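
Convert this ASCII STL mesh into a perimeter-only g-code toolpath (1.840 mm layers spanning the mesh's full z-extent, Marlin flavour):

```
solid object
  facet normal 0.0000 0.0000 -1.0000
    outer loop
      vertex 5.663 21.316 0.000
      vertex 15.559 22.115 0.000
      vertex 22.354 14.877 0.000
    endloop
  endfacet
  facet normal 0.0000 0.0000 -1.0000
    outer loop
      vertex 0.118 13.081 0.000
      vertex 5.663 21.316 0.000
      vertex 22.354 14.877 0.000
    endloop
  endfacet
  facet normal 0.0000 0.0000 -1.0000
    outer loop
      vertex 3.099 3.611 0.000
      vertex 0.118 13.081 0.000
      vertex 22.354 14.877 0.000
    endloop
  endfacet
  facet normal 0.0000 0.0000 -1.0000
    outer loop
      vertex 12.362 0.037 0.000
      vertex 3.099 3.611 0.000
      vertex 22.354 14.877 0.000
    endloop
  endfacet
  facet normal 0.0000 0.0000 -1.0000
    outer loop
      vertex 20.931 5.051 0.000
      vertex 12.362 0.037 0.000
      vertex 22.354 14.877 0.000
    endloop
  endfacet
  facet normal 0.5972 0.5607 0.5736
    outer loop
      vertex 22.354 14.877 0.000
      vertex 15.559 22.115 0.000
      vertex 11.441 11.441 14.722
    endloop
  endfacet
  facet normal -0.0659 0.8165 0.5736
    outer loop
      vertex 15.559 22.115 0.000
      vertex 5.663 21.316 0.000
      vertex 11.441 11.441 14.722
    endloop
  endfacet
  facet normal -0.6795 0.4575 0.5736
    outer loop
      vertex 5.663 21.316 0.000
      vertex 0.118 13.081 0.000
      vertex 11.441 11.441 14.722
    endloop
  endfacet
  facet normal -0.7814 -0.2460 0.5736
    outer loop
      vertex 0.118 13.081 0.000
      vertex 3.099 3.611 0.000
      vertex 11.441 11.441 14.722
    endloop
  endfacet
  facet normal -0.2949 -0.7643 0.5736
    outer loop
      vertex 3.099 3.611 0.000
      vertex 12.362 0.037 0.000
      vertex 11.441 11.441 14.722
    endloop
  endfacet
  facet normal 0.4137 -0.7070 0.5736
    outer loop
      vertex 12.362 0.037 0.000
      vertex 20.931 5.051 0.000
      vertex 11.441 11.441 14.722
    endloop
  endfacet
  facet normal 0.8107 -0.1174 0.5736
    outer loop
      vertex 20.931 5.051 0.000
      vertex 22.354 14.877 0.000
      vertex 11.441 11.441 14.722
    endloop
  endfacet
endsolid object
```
; perimeter-only toolpath
G21 ; units = mm
G90 ; absolute positioning
G28 ; home
; layer 1
G0 Z1.840
G0 X20.990 Y14.448
G1 X15.044 Y20.781
G1 X6.385 Y20.082
G1 X1.533 Y12.876
G1 X4.142 Y4.590
G1 X12.247 Y1.463
G1 X19.745 Y5.850
G1 X20.990 Y14.448
; layer 2
G0 Z3.680
G0 X19.626 Y14.018
G1 X14.530 Y19.447
G1 X7.107 Y18.847
G1 X2.949 Y12.671
G1 X5.184 Y5.569
G1 X12.132 Y2.888
G1 X18.559 Y6.649
G1 X19.626 Y14.018
; layer 3
G0 Z5.521
G0 X18.262 Y13.588
G1 X14.015 Y18.112
G1 X7.830 Y17.613
G1 X4.364 Y12.466
G1 X6.227 Y6.547
G1 X12.017 Y4.314
G1 X17.372 Y7.447
G1 X18.262 Y13.588
; layer 4
G0 Z7.361
G0 X16.898 Y13.159
G1 X13.500 Y16.778
G1 X8.552 Y16.378
G1 X5.780 Y12.261
G1 X7.270 Y7.526
G1 X11.902 Y5.739
G1 X16.186 Y8.246
G1 X16.898 Y13.159
; layer 5
G0 Z9.201
G0 X15.533 Y12.730
G1 X12.985 Y15.444
G1 X9.274 Y15.144
G1 X7.195 Y12.056
G1 X8.313 Y8.505
G1 X11.786 Y7.165
G1 X15.000 Y9.045
G1 X15.533 Y12.730
; layer 6
G0 Z11.041
G0 X14.169 Y12.300
G1 X12.470 Y14.110
G1 X9.997 Y13.910
G1 X8.610 Y11.851
G1 X9.355 Y9.483
G1 X11.671 Y8.590
G1 X13.814 Y9.844
G1 X14.169 Y12.300
; layer 7
G0 Z12.882
G0 X12.805 Y11.870
G1 X11.956 Y12.775
G1 X10.719 Y12.675
G1 X10.026 Y11.646
G1 X10.398 Y10.462
G1 X11.556 Y10.016
G1 X12.627 Y10.642
G1 X12.805 Y11.870
M2 ; end

The solid is a regular 7-sided pyramid, base circumscribed radius ≈ 11.4 mm, apex at z ≈ 14.7 mm. Slicing at Δz = 1.840 mm — 8 equal slices spanning the solid's height, so layer i sits at z = i·h/8 — gives 7 non-empty perimeters. Each is a 7-segment closed polygon; G0 lifts to the layer z and rapids to the start vertex, then G1 traces the edges. The cross-section shrinks linearly with z (the slice at the apex is degenerate and omitted).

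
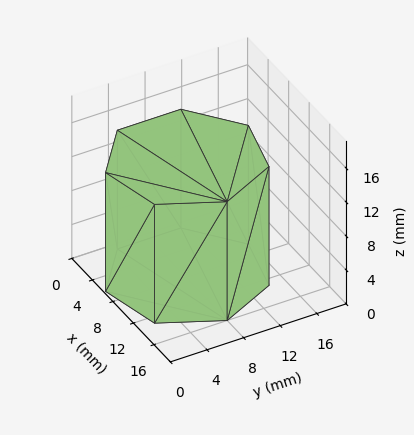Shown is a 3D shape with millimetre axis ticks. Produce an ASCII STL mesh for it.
Reading the render: the shape is a regular 7-sided prism (a cylinder approximated with 7 flat sides), circumscribed radius ≈ 8 mm, height ≈ 14 mm (dimensions read to the nearest mm from the axis ticks). For the STL, each face is triangulated and given an outward normal.

solid part
  facet normal 0.0000 0.0000 -1.0000
    outer loop
      vertex 6.22 15.80 0.00
      vertex 12.99 14.25 0.00
      vertex 16.00 8.00 0.00
    endloop
  endfacet
  facet normal 0.0000 0.0000 -1.0000
    outer loop
      vertex 0.79 11.47 0.00
      vertex 6.22 15.80 0.00
      vertex 16.00 8.00 0.00
    endloop
  endfacet
  facet normal 0.0000 0.0000 -1.0000
    outer loop
      vertex 0.79 4.53 0.00
      vertex 0.79 11.47 0.00
      vertex 16.00 8.00 0.00
    endloop
  endfacet
  facet normal 0.0000 0.0000 -1.0000
    outer loop
      vertex 6.22 0.20 0.00
      vertex 0.79 4.53 0.00
      vertex 16.00 8.00 0.00
    endloop
  endfacet
  facet normal 0.0000 0.0000 -1.0000
    outer loop
      vertex 12.99 1.75 0.00
      vertex 6.22 0.20 0.00
      vertex 16.00 8.00 0.00
    endloop
  endfacet
  facet normal 0.0000 0.0000 1.0000
    outer loop
      vertex 16.00 8.00 14.00
      vertex 12.99 14.25 14.00
      vertex 6.22 15.80 14.00
    endloop
  endfacet
  facet normal 0.0000 0.0000 1.0000
    outer loop
      vertex 16.00 8.00 14.00
      vertex 6.22 15.80 14.00
      vertex 0.79 11.47 14.00
    endloop
  endfacet
  facet normal 0.0000 0.0000 1.0000
    outer loop
      vertex 16.00 8.00 14.00
      vertex 0.79 11.47 14.00
      vertex 0.79 4.53 14.00
    endloop
  endfacet
  facet normal 0.0000 0.0000 1.0000
    outer loop
      vertex 16.00 8.00 14.00
      vertex 0.79 4.53 14.00
      vertex 6.22 0.20 14.00
    endloop
  endfacet
  facet normal 0.0000 0.0000 1.0000
    outer loop
      vertex 16.00 8.00 14.00
      vertex 6.22 0.20 14.00
      vertex 12.99 1.75 14.00
    endloop
  endfacet
  facet normal 0.9010 0.4339 0.0000
    outer loop
      vertex 16.00 8.00 0.00
      vertex 12.99 14.25 0.00
      vertex 12.99 14.25 14.00
    endloop
  endfacet
  facet normal 0.9010 0.4339 0.0000
    outer loop
      vertex 16.00 8.00 0.00
      vertex 12.99 14.25 14.00
      vertex 16.00 8.00 14.00
    endloop
  endfacet
  facet normal 0.2232 0.9748 0.0000
    outer loop
      vertex 12.99 14.25 0.00
      vertex 6.22 15.80 0.00
      vertex 6.22 15.80 14.00
    endloop
  endfacet
  facet normal 0.2232 0.9748 0.0000
    outer loop
      vertex 12.99 14.25 0.00
      vertex 6.22 15.80 14.00
      vertex 12.99 14.25 14.00
    endloop
  endfacet
  facet normal -0.6235 0.7819 0.0000
    outer loop
      vertex 6.22 15.80 0.00
      vertex 0.79 11.47 0.00
      vertex 0.79 11.47 14.00
    endloop
  endfacet
  facet normal -0.6235 0.7819 0.0000
    outer loop
      vertex 6.22 15.80 0.00
      vertex 0.79 11.47 14.00
      vertex 6.22 15.80 14.00
    endloop
  endfacet
  facet normal -1.0000 0.0000 0.0000
    outer loop
      vertex 0.79 11.47 0.00
      vertex 0.79 4.53 0.00
      vertex 0.79 4.53 14.00
    endloop
  endfacet
  facet normal -1.0000 0.0000 0.0000
    outer loop
      vertex 0.79 11.47 0.00
      vertex 0.79 4.53 14.00
      vertex 0.79 11.47 14.00
    endloop
  endfacet
  facet normal -0.6235 -0.7819 0.0000
    outer loop
      vertex 0.79 4.53 0.00
      vertex 6.22 0.20 0.00
      vertex 6.22 0.20 14.00
    endloop
  endfacet
  facet normal -0.6235 -0.7819 0.0000
    outer loop
      vertex 0.79 4.53 0.00
      vertex 6.22 0.20 14.00
      vertex 0.79 4.53 14.00
    endloop
  endfacet
  facet normal 0.2232 -0.9748 0.0000
    outer loop
      vertex 6.22 0.20 0.00
      vertex 12.99 1.75 0.00
      vertex 12.99 1.75 14.00
    endloop
  endfacet
  facet normal 0.2232 -0.9748 0.0000
    outer loop
      vertex 6.22 0.20 0.00
      vertex 12.99 1.75 14.00
      vertex 6.22 0.20 14.00
    endloop
  endfacet
  facet normal 0.9010 -0.4339 0.0000
    outer loop
      vertex 12.99 1.75 0.00
      vertex 16.00 8.00 0.00
      vertex 16.00 8.00 14.00
    endloop
  endfacet
  facet normal 0.9010 -0.4339 0.0000
    outer loop
      vertex 12.99 1.75 0.00
      vertex 16.00 8.00 14.00
      vertex 12.99 1.75 14.00
    endloop
  endfacet
endsolid part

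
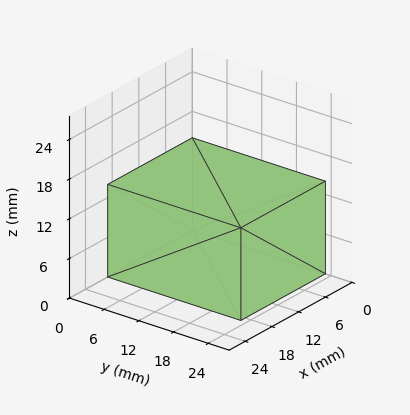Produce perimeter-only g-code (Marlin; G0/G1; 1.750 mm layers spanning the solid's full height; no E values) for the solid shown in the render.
Reading the render: the shape is a rectangular box, roughly 19 × 23 mm footprint and 14 mm tall (dimensions read to the nearest mm from the axis ticks). For the g-code, the solid's height is divided into equal slices at the stated Δz and each level perimeter traced with G1 moves after a G0 lift.

; perimeter-only toolpath
G21 ; units = mm
G90 ; absolute positioning
G28 ; home
; layer 1
G0 Z1.750
G0 X0.000 Y0.000
G1 X19.000 Y0.000
G1 X19.000 Y23.000
G1 X0.000 Y23.000
G1 X0.000 Y0.000
; layer 2
G0 Z3.500
G0 X0.000 Y0.000
G1 X19.000 Y0.000
G1 X19.000 Y23.000
G1 X0.000 Y23.000
G1 X0.000 Y0.000
; layer 3
G0 Z5.250
G0 X0.000 Y0.000
G1 X19.000 Y0.000
G1 X19.000 Y23.000
G1 X0.000 Y23.000
G1 X0.000 Y0.000
; layer 4
G0 Z7.000
G0 X0.000 Y0.000
G1 X19.000 Y0.000
G1 X19.000 Y23.000
G1 X0.000 Y23.000
G1 X0.000 Y0.000
; layer 5
G0 Z8.750
G0 X0.000 Y0.000
G1 X19.000 Y0.000
G1 X19.000 Y23.000
G1 X0.000 Y23.000
G1 X0.000 Y0.000
; layer 6
G0 Z10.500
G0 X0.000 Y0.000
G1 X19.000 Y0.000
G1 X19.000 Y23.000
G1 X0.000 Y23.000
G1 X0.000 Y0.000
; layer 7
G0 Z12.250
G0 X0.000 Y0.000
G1 X19.000 Y0.000
G1 X19.000 Y23.000
G1 X0.000 Y23.000
G1 X0.000 Y0.000
; layer 8
G0 Z14.000
G0 X0.000 Y0.000
G1 X19.000 Y0.000
G1 X19.000 Y23.000
G1 X0.000 Y23.000
G1 X0.000 Y0.000
M2 ; end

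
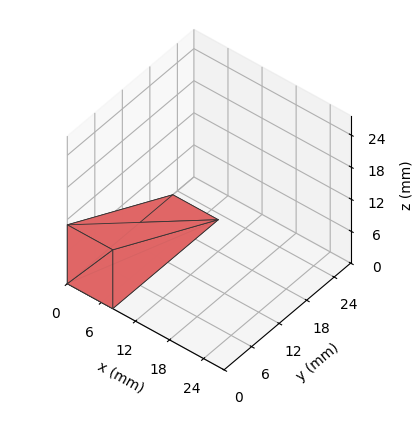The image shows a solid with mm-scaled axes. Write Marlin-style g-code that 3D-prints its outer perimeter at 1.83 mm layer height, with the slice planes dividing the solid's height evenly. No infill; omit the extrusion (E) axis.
Reading the render: the shape is a wedge (ramp): 8 × 23 mm base, rising to 11 mm along the y=0 edge and sloping linearly to z=0 at y=23 (dimensions read to the nearest mm from the axis ticks). For the g-code, the solid's height is divided into equal slices at the stated Δz and each level perimeter traced with G1 moves after a G0 lift.

; perimeter-only toolpath
G21 ; units = mm
G90 ; absolute positioning
G28 ; home
; layer 1
G0 Z1.83
G0 X0.00 Y0.00
G1 X8.00 Y0.00
G1 X8.00 Y19.17
G1 X0.00 Y19.17
G1 X0.00 Y0.00
; layer 2
G0 Z3.67
G0 X0.00 Y0.00
G1 X8.00 Y0.00
G1 X8.00 Y15.33
G1 X0.00 Y15.33
G1 X0.00 Y0.00
; layer 3
G0 Z5.50
G0 X0.00 Y0.00
G1 X8.00 Y0.00
G1 X8.00 Y11.50
G1 X0.00 Y11.50
G1 X0.00 Y0.00
; layer 4
G0 Z7.33
G0 X0.00 Y0.00
G1 X8.00 Y0.00
G1 X8.00 Y7.67
G1 X0.00 Y7.67
G1 X0.00 Y0.00
; layer 5
G0 Z9.17
G0 X0.00 Y0.00
G1 X8.00 Y0.00
G1 X8.00 Y3.83
G1 X0.00 Y3.83
G1 X0.00 Y0.00
M2 ; end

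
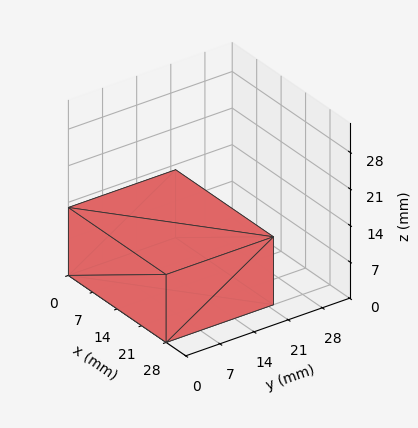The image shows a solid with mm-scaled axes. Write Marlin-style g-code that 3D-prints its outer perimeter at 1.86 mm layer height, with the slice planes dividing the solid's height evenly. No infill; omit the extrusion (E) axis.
Reading the render: the shape is a rectangular box, roughly 28 × 22 mm footprint and 13 mm tall (dimensions read to the nearest mm from the axis ticks). For the g-code, the solid's height is divided into equal slices at the stated Δz and each level perimeter traced with G1 moves after a G0 lift.

; perimeter-only toolpath
G21 ; units = mm
G90 ; absolute positioning
G28 ; home
; layer 1
G0 Z1.86
G0 X0.00 Y0.00
G1 X28.00 Y0.00
G1 X28.00 Y22.00
G1 X0.00 Y22.00
G1 X0.00 Y0.00
; layer 2
G0 Z3.71
G0 X0.00 Y0.00
G1 X28.00 Y0.00
G1 X28.00 Y22.00
G1 X0.00 Y22.00
G1 X0.00 Y0.00
; layer 3
G0 Z5.57
G0 X0.00 Y0.00
G1 X28.00 Y0.00
G1 X28.00 Y22.00
G1 X0.00 Y22.00
G1 X0.00 Y0.00
; layer 4
G0 Z7.43
G0 X0.00 Y0.00
G1 X28.00 Y0.00
G1 X28.00 Y22.00
G1 X0.00 Y22.00
G1 X0.00 Y0.00
; layer 5
G0 Z9.29
G0 X0.00 Y0.00
G1 X28.00 Y0.00
G1 X28.00 Y22.00
G1 X0.00 Y22.00
G1 X0.00 Y0.00
; layer 6
G0 Z11.14
G0 X0.00 Y0.00
G1 X28.00 Y0.00
G1 X28.00 Y22.00
G1 X0.00 Y22.00
G1 X0.00 Y0.00
; layer 7
G0 Z13.00
G0 X0.00 Y0.00
G1 X28.00 Y0.00
G1 X28.00 Y22.00
G1 X0.00 Y22.00
G1 X0.00 Y0.00
M2 ; end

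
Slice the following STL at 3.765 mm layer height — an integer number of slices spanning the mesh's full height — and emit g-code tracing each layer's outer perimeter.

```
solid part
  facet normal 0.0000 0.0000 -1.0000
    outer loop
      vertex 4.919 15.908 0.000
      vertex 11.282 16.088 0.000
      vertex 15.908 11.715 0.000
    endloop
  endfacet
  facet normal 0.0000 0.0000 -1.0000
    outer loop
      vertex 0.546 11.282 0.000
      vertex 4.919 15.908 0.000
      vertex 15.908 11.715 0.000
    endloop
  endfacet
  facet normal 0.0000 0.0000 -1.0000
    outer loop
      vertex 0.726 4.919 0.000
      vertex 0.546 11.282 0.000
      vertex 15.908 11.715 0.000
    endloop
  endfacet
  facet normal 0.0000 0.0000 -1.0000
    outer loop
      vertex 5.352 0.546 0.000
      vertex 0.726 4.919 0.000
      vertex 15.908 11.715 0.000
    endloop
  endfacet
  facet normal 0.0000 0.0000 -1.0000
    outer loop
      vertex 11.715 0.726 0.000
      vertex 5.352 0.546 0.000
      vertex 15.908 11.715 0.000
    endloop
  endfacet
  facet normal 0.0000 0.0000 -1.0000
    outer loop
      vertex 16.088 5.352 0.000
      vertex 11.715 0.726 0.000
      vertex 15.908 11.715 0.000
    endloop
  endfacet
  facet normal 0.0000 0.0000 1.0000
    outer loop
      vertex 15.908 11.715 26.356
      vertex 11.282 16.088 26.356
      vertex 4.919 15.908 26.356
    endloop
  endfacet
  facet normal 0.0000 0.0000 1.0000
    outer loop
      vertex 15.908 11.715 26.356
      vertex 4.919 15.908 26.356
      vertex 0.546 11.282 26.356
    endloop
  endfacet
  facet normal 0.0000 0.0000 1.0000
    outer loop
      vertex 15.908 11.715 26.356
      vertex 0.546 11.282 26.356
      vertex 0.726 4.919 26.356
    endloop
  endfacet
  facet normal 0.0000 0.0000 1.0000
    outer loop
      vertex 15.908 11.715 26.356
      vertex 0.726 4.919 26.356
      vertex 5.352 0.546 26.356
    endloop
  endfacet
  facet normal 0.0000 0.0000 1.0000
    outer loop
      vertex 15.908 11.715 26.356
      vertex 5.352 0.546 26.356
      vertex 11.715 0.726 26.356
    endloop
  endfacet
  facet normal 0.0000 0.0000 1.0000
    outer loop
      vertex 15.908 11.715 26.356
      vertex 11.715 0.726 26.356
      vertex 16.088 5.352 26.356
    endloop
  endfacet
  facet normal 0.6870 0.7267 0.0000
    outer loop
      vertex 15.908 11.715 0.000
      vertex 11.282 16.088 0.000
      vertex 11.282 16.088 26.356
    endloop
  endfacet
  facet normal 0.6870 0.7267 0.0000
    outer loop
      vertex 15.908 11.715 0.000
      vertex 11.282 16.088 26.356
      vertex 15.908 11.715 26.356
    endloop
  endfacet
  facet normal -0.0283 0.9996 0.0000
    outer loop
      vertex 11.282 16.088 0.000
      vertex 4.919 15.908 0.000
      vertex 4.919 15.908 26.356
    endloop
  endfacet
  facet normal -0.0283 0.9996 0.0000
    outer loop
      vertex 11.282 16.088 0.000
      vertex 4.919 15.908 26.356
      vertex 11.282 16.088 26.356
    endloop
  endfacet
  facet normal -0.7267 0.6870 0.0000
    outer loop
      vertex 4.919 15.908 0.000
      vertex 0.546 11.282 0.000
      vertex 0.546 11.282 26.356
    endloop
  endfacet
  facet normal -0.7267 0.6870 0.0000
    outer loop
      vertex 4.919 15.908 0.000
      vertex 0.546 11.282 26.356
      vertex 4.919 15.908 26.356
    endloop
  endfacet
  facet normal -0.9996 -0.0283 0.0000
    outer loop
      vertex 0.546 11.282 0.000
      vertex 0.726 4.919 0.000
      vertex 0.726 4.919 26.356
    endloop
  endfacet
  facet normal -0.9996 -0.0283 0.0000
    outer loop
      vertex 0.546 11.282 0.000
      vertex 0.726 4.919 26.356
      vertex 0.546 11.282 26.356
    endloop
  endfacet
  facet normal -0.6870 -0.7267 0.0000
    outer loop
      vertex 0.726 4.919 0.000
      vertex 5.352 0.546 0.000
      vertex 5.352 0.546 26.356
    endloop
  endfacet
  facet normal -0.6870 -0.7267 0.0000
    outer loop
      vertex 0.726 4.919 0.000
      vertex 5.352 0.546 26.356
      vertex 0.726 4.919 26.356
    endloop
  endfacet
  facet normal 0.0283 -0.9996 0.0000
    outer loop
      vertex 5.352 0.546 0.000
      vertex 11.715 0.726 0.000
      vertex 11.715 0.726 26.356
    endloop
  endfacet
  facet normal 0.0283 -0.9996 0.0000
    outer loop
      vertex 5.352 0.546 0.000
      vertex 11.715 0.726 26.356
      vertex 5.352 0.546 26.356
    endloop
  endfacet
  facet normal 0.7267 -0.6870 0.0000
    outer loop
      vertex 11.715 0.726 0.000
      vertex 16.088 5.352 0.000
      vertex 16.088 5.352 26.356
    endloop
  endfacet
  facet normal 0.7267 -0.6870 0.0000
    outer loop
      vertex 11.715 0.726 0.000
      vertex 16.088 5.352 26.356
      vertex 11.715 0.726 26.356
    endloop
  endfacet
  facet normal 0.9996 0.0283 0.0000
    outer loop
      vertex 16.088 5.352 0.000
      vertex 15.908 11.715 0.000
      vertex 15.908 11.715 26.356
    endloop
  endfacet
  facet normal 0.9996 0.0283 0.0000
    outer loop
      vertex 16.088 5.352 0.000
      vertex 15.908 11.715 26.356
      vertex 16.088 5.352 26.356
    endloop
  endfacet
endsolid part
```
; perimeter-only toolpath
G21 ; units = mm
G90 ; absolute positioning
G28 ; home
; layer 1
G0 Z3.765
G0 X15.908 Y11.715
G1 X11.282 Y16.088
G1 X4.919 Y15.908
G1 X0.546 Y11.282
G1 X0.726 Y4.919
G1 X5.352 Y0.546
G1 X11.715 Y0.726
G1 X16.088 Y5.352
G1 X15.908 Y11.715
; layer 2
G0 Z7.530
G0 X15.908 Y11.715
G1 X11.282 Y16.088
G1 X4.919 Y15.908
G1 X0.546 Y11.282
G1 X0.726 Y4.919
G1 X5.352 Y0.546
G1 X11.715 Y0.726
G1 X16.088 Y5.352
G1 X15.908 Y11.715
; layer 3
G0 Z11.295
G0 X15.908 Y11.715
G1 X11.282 Y16.088
G1 X4.919 Y15.908
G1 X0.546 Y11.282
G1 X0.726 Y4.919
G1 X5.352 Y0.546
G1 X11.715 Y0.726
G1 X16.088 Y5.352
G1 X15.908 Y11.715
; layer 4
G0 Z15.061
G0 X15.908 Y11.715
G1 X11.282 Y16.088
G1 X4.919 Y15.908
G1 X0.546 Y11.282
G1 X0.726 Y4.919
G1 X5.352 Y0.546
G1 X11.715 Y0.726
G1 X16.088 Y5.352
G1 X15.908 Y11.715
; layer 5
G0 Z18.826
G0 X15.908 Y11.715
G1 X11.282 Y16.088
G1 X4.919 Y15.908
G1 X0.546 Y11.282
G1 X0.726 Y4.919
G1 X5.352 Y0.546
G1 X11.715 Y0.726
G1 X16.088 Y5.352
G1 X15.908 Y11.715
; layer 6
G0 Z22.591
G0 X15.908 Y11.715
G1 X11.282 Y16.088
G1 X4.919 Y15.908
G1 X0.546 Y11.282
G1 X0.726 Y4.919
G1 X5.352 Y0.546
G1 X11.715 Y0.726
G1 X16.088 Y5.352
G1 X15.908 Y11.715
; layer 7
G0 Z26.356
G0 X15.908 Y11.715
G1 X11.282 Y16.088
G1 X4.919 Y15.908
G1 X0.546 Y11.282
G1 X0.726 Y4.919
G1 X5.352 Y0.546
G1 X11.715 Y0.726
G1 X16.088 Y5.352
G1 X15.908 Y11.715
M2 ; end

The solid is a regular 8-sided prism (a cylinder approximated with 8 flat sides), circumscribed radius ≈ 8.32 mm, height ≈ 26.4 mm. Slicing at Δz = 3.765 mm — 7 equal slices spanning the solid's height, so layer i sits at z = i·h/7 — gives 7 non-empty perimeters. Each is a 8-segment closed polygon; G0 lifts to the layer z and rapids to the start vertex, then G1 traces the edges.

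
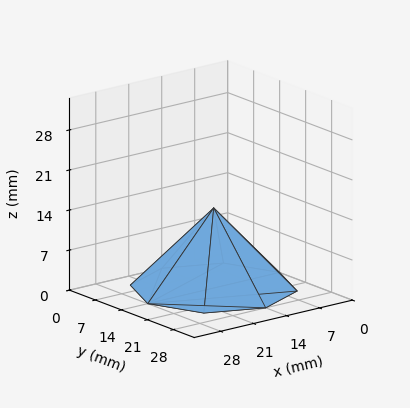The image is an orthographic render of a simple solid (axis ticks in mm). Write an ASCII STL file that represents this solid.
Reading the render: the shape is a regular 8-sided pyramid, base circumscribed radius ≈ 14 mm, apex at z ≈ 14 mm (dimensions read to the nearest mm from the axis ticks). For the STL, each face is triangulated and given an outward normal.

solid part
  facet normal 0.0000 0.0000 -1.0000
    outer loop
      vertex 14.00 28.00 0.00
      vertex 23.90 23.90 0.00
      vertex 28.00 14.00 0.00
    endloop
  endfacet
  facet normal 0.0000 0.0000 -1.0000
    outer loop
      vertex 4.10 23.90 0.00
      vertex 14.00 28.00 0.00
      vertex 28.00 14.00 0.00
    endloop
  endfacet
  facet normal 0.0000 0.0000 -1.0000
    outer loop
      vertex 0.00 14.00 0.00
      vertex 4.10 23.90 0.00
      vertex 28.00 14.00 0.00
    endloop
  endfacet
  facet normal 0.0000 0.0000 -1.0000
    outer loop
      vertex 4.10 4.10 0.00
      vertex 0.00 14.00 0.00
      vertex 28.00 14.00 0.00
    endloop
  endfacet
  facet normal 0.0000 0.0000 -1.0000
    outer loop
      vertex 14.00 0.00 0.00
      vertex 4.10 4.10 0.00
      vertex 28.00 14.00 0.00
    endloop
  endfacet
  facet normal 0.0000 0.0000 -1.0000
    outer loop
      vertex 23.90 4.10 0.00
      vertex 14.00 0.00 0.00
      vertex 28.00 14.00 0.00
    endloop
  endfacet
  facet normal 0.6786 0.2810 0.6786
    outer loop
      vertex 28.00 14.00 0.00
      vertex 23.90 23.90 0.00
      vertex 14.00 14.00 14.00
    endloop
  endfacet
  facet normal 0.2810 0.6786 0.6786
    outer loop
      vertex 23.90 23.90 0.00
      vertex 14.00 28.00 0.00
      vertex 14.00 14.00 14.00
    endloop
  endfacet
  facet normal -0.2810 0.6786 0.6786
    outer loop
      vertex 14.00 28.00 0.00
      vertex 4.10 23.90 0.00
      vertex 14.00 14.00 14.00
    endloop
  endfacet
  facet normal -0.6786 0.2810 0.6786
    outer loop
      vertex 4.10 23.90 0.00
      vertex 0.00 14.00 0.00
      vertex 14.00 14.00 14.00
    endloop
  endfacet
  facet normal -0.6786 -0.2810 0.6786
    outer loop
      vertex 0.00 14.00 0.00
      vertex 4.10 4.10 0.00
      vertex 14.00 14.00 14.00
    endloop
  endfacet
  facet normal -0.2810 -0.6786 0.6786
    outer loop
      vertex 4.10 4.10 0.00
      vertex 14.00 0.00 0.00
      vertex 14.00 14.00 14.00
    endloop
  endfacet
  facet normal 0.2810 -0.6786 0.6786
    outer loop
      vertex 14.00 0.00 0.00
      vertex 23.90 4.10 0.00
      vertex 14.00 14.00 14.00
    endloop
  endfacet
  facet normal 0.6786 -0.2810 0.6786
    outer loop
      vertex 23.90 4.10 0.00
      vertex 28.00 14.00 0.00
      vertex 14.00 14.00 14.00
    endloop
  endfacet
endsolid part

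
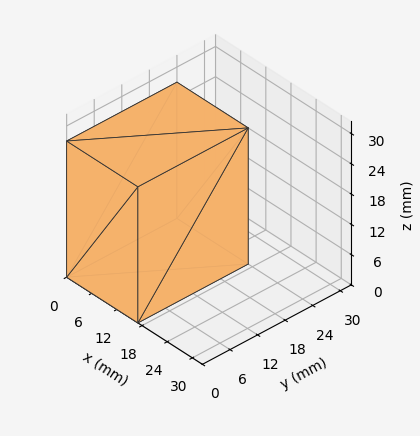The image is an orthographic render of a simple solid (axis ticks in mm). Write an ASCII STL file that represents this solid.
Reading the render: the shape is a rectangular box, roughly 17 × 24 mm footprint and 27 mm tall (dimensions read to the nearest mm from the axis ticks). For the STL, each face is triangulated and given an outward normal.

solid part
  facet normal 0.0000 0.0000 -1.0000
    outer loop
      vertex 17.000 24.000 0.000
      vertex 17.000 0.000 0.000
      vertex 0.000 0.000 0.000
    endloop
  endfacet
  facet normal 0.0000 0.0000 -1.0000
    outer loop
      vertex 0.000 24.000 0.000
      vertex 17.000 24.000 0.000
      vertex 0.000 0.000 0.000
    endloop
  endfacet
  facet normal 0.0000 0.0000 1.0000
    outer loop
      vertex 0.000 0.000 27.000
      vertex 17.000 0.000 27.000
      vertex 17.000 24.000 27.000
    endloop
  endfacet
  facet normal 0.0000 0.0000 1.0000
    outer loop
      vertex 0.000 0.000 27.000
      vertex 17.000 24.000 27.000
      vertex 0.000 24.000 27.000
    endloop
  endfacet
  facet normal 0.0000 -1.0000 0.0000
    outer loop
      vertex 0.000 0.000 0.000
      vertex 17.000 0.000 0.000
      vertex 17.000 0.000 27.000
    endloop
  endfacet
  facet normal 0.0000 -1.0000 0.0000
    outer loop
      vertex 0.000 0.000 0.000
      vertex 17.000 0.000 27.000
      vertex 0.000 0.000 27.000
    endloop
  endfacet
  facet normal 0.0000 1.0000 0.0000
    outer loop
      vertex 17.000 24.000 27.000
      vertex 17.000 24.000 0.000
      vertex 0.000 24.000 0.000
    endloop
  endfacet
  facet normal 0.0000 1.0000 0.0000
    outer loop
      vertex 0.000 24.000 27.000
      vertex 17.000 24.000 27.000
      vertex 0.000 24.000 0.000
    endloop
  endfacet
  facet normal -1.0000 0.0000 0.0000
    outer loop
      vertex 0.000 24.000 27.000
      vertex 0.000 24.000 0.000
      vertex 0.000 0.000 0.000
    endloop
  endfacet
  facet normal -1.0000 0.0000 0.0000
    outer loop
      vertex 0.000 0.000 27.000
      vertex 0.000 24.000 27.000
      vertex 0.000 0.000 0.000
    endloop
  endfacet
  facet normal 1.0000 0.0000 0.0000
    outer loop
      vertex 17.000 0.000 0.000
      vertex 17.000 24.000 0.000
      vertex 17.000 24.000 27.000
    endloop
  endfacet
  facet normal 1.0000 0.0000 0.0000
    outer loop
      vertex 17.000 0.000 0.000
      vertex 17.000 24.000 27.000
      vertex 17.000 0.000 27.000
    endloop
  endfacet
endsolid part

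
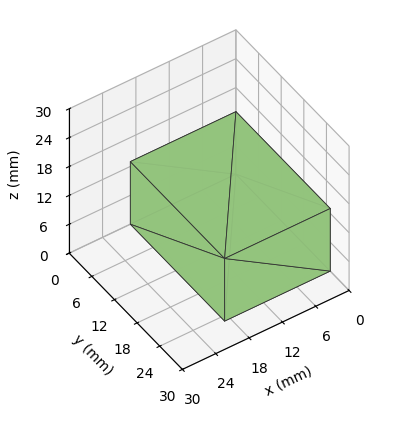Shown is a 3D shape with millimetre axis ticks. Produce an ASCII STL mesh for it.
Reading the render: the shape is a rectangular box, roughly 19 × 25 mm footprint and 13 mm tall (dimensions read to the nearest mm from the axis ticks). For the STL, each face is triangulated and given an outward normal.

solid part
  facet normal 0.0000 0.0000 -1.0000
    outer loop
      vertex 19.000 25.000 0.000
      vertex 19.000 0.000 0.000
      vertex 0.000 0.000 0.000
    endloop
  endfacet
  facet normal 0.0000 0.0000 -1.0000
    outer loop
      vertex 0.000 25.000 0.000
      vertex 19.000 25.000 0.000
      vertex 0.000 0.000 0.000
    endloop
  endfacet
  facet normal 0.0000 0.0000 1.0000
    outer loop
      vertex 0.000 0.000 13.000
      vertex 19.000 0.000 13.000
      vertex 19.000 25.000 13.000
    endloop
  endfacet
  facet normal 0.0000 0.0000 1.0000
    outer loop
      vertex 0.000 0.000 13.000
      vertex 19.000 25.000 13.000
      vertex 0.000 25.000 13.000
    endloop
  endfacet
  facet normal 0.0000 -1.0000 0.0000
    outer loop
      vertex 0.000 0.000 0.000
      vertex 19.000 0.000 0.000
      vertex 19.000 0.000 13.000
    endloop
  endfacet
  facet normal 0.0000 -1.0000 0.0000
    outer loop
      vertex 0.000 0.000 0.000
      vertex 19.000 0.000 13.000
      vertex 0.000 0.000 13.000
    endloop
  endfacet
  facet normal 0.0000 1.0000 0.0000
    outer loop
      vertex 19.000 25.000 13.000
      vertex 19.000 25.000 0.000
      vertex 0.000 25.000 0.000
    endloop
  endfacet
  facet normal 0.0000 1.0000 0.0000
    outer loop
      vertex 0.000 25.000 13.000
      vertex 19.000 25.000 13.000
      vertex 0.000 25.000 0.000
    endloop
  endfacet
  facet normal -1.0000 0.0000 0.0000
    outer loop
      vertex 0.000 25.000 13.000
      vertex 0.000 25.000 0.000
      vertex 0.000 0.000 0.000
    endloop
  endfacet
  facet normal -1.0000 0.0000 0.0000
    outer loop
      vertex 0.000 0.000 13.000
      vertex 0.000 25.000 13.000
      vertex 0.000 0.000 0.000
    endloop
  endfacet
  facet normal 1.0000 0.0000 0.0000
    outer loop
      vertex 19.000 0.000 0.000
      vertex 19.000 25.000 0.000
      vertex 19.000 25.000 13.000
    endloop
  endfacet
  facet normal 1.0000 0.0000 0.0000
    outer loop
      vertex 19.000 0.000 0.000
      vertex 19.000 25.000 13.000
      vertex 19.000 0.000 13.000
    endloop
  endfacet
endsolid part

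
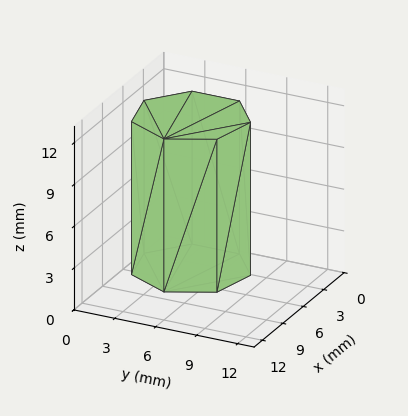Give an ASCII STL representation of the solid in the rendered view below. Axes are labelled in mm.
Reading the render: the shape is a regular 7-sided prism (a cylinder approximated with 7 flat sides), circumscribed radius ≈ 4 mm, height ≈ 11 mm (dimensions read to the nearest mm from the axis ticks). For the STL, each face is triangulated and given an outward normal.

solid part
  facet normal 0.0000 0.0000 -1.0000
    outer loop
      vertex 3.11 7.90 0.00
      vertex 6.49 7.13 0.00
      vertex 8.00 4.00 0.00
    endloop
  endfacet
  facet normal 0.0000 0.0000 -1.0000
    outer loop
      vertex 0.40 5.74 0.00
      vertex 3.11 7.90 0.00
      vertex 8.00 4.00 0.00
    endloop
  endfacet
  facet normal 0.0000 0.0000 -1.0000
    outer loop
      vertex 0.40 2.26 0.00
      vertex 0.40 5.74 0.00
      vertex 8.00 4.00 0.00
    endloop
  endfacet
  facet normal 0.0000 0.0000 -1.0000
    outer loop
      vertex 3.11 0.10 0.00
      vertex 0.40 2.26 0.00
      vertex 8.00 4.00 0.00
    endloop
  endfacet
  facet normal 0.0000 0.0000 -1.0000
    outer loop
      vertex 6.49 0.87 0.00
      vertex 3.11 0.10 0.00
      vertex 8.00 4.00 0.00
    endloop
  endfacet
  facet normal 0.0000 0.0000 1.0000
    outer loop
      vertex 8.00 4.00 11.00
      vertex 6.49 7.13 11.00
      vertex 3.11 7.90 11.00
    endloop
  endfacet
  facet normal 0.0000 0.0000 1.0000
    outer loop
      vertex 8.00 4.00 11.00
      vertex 3.11 7.90 11.00
      vertex 0.40 5.74 11.00
    endloop
  endfacet
  facet normal 0.0000 0.0000 1.0000
    outer loop
      vertex 8.00 4.00 11.00
      vertex 0.40 5.74 11.00
      vertex 0.40 2.26 11.00
    endloop
  endfacet
  facet normal 0.0000 0.0000 1.0000
    outer loop
      vertex 8.00 4.00 11.00
      vertex 0.40 2.26 11.00
      vertex 3.11 0.10 11.00
    endloop
  endfacet
  facet normal 0.0000 0.0000 1.0000
    outer loop
      vertex 8.00 4.00 11.00
      vertex 3.11 0.10 11.00
      vertex 6.49 0.87 11.00
    endloop
  endfacet
  facet normal 0.9007 0.4345 0.0000
    outer loop
      vertex 8.00 4.00 0.00
      vertex 6.49 7.13 0.00
      vertex 6.49 7.13 11.00
    endloop
  endfacet
  facet normal 0.9007 0.4345 0.0000
    outer loop
      vertex 8.00 4.00 0.00
      vertex 6.49 7.13 11.00
      vertex 8.00 4.00 11.00
    endloop
  endfacet
  facet normal 0.2221 0.9750 0.0000
    outer loop
      vertex 6.49 7.13 0.00
      vertex 3.11 7.90 0.00
      vertex 3.11 7.90 11.00
    endloop
  endfacet
  facet normal 0.2221 0.9750 0.0000
    outer loop
      vertex 6.49 7.13 0.00
      vertex 3.11 7.90 11.00
      vertex 6.49 7.13 11.00
    endloop
  endfacet
  facet normal -0.6233 0.7820 0.0000
    outer loop
      vertex 3.11 7.90 0.00
      vertex 0.40 5.74 0.00
      vertex 0.40 5.74 11.00
    endloop
  endfacet
  facet normal -0.6233 0.7820 0.0000
    outer loop
      vertex 3.11 7.90 0.00
      vertex 0.40 5.74 11.00
      vertex 3.11 7.90 11.00
    endloop
  endfacet
  facet normal -1.0000 0.0000 0.0000
    outer loop
      vertex 0.40 5.74 0.00
      vertex 0.40 2.26 0.00
      vertex 0.40 2.26 11.00
    endloop
  endfacet
  facet normal -1.0000 0.0000 0.0000
    outer loop
      vertex 0.40 5.74 0.00
      vertex 0.40 2.26 11.00
      vertex 0.40 5.74 11.00
    endloop
  endfacet
  facet normal -0.6233 -0.7820 0.0000
    outer loop
      vertex 0.40 2.26 0.00
      vertex 3.11 0.10 0.00
      vertex 3.11 0.10 11.00
    endloop
  endfacet
  facet normal -0.6233 -0.7820 0.0000
    outer loop
      vertex 0.40 2.26 0.00
      vertex 3.11 0.10 11.00
      vertex 0.40 2.26 11.00
    endloop
  endfacet
  facet normal 0.2221 -0.9750 0.0000
    outer loop
      vertex 3.11 0.10 0.00
      vertex 6.49 0.87 0.00
      vertex 6.49 0.87 11.00
    endloop
  endfacet
  facet normal 0.2221 -0.9750 0.0000
    outer loop
      vertex 3.11 0.10 0.00
      vertex 6.49 0.87 11.00
      vertex 3.11 0.10 11.00
    endloop
  endfacet
  facet normal 0.9007 -0.4345 0.0000
    outer loop
      vertex 6.49 0.87 0.00
      vertex 8.00 4.00 0.00
      vertex 8.00 4.00 11.00
    endloop
  endfacet
  facet normal 0.9007 -0.4345 0.0000
    outer loop
      vertex 6.49 0.87 0.00
      vertex 8.00 4.00 11.00
      vertex 6.49 0.87 11.00
    endloop
  endfacet
endsolid part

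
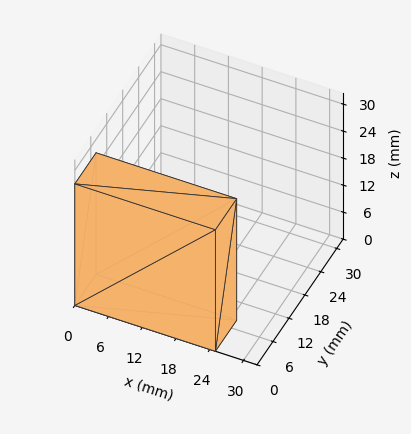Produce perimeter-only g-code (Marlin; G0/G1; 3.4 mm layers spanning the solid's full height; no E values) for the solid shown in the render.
Reading the render: the shape is a rectangular box, roughly 25 × 8 mm footprint and 27 mm tall (dimensions read to the nearest mm from the axis ticks). For the g-code, the solid's height is divided into equal slices at the stated Δz and each level perimeter traced with G1 moves after a G0 lift.

; perimeter-only toolpath
G21 ; units = mm
G90 ; absolute positioning
G28 ; home
; layer 1
G0 Z3.4
G0 X0.0 Y0.0
G1 X25.0 Y0.0
G1 X25.0 Y8.0
G1 X0.0 Y8.0
G1 X0.0 Y0.0
; layer 2
G0 Z6.8
G0 X0.0 Y0.0
G1 X25.0 Y0.0
G1 X25.0 Y8.0
G1 X0.0 Y8.0
G1 X0.0 Y0.0
; layer 3
G0 Z10.1
G0 X0.0 Y0.0
G1 X25.0 Y0.0
G1 X25.0 Y8.0
G1 X0.0 Y8.0
G1 X0.0 Y0.0
; layer 4
G0 Z13.5
G0 X0.0 Y0.0
G1 X25.0 Y0.0
G1 X25.0 Y8.0
G1 X0.0 Y8.0
G1 X0.0 Y0.0
; layer 5
G0 Z16.9
G0 X0.0 Y0.0
G1 X25.0 Y0.0
G1 X25.0 Y8.0
G1 X0.0 Y8.0
G1 X0.0 Y0.0
; layer 6
G0 Z20.2
G0 X0.0 Y0.0
G1 X25.0 Y0.0
G1 X25.0 Y8.0
G1 X0.0 Y8.0
G1 X0.0 Y0.0
; layer 7
G0 Z23.6
G0 X0.0 Y0.0
G1 X25.0 Y0.0
G1 X25.0 Y8.0
G1 X0.0 Y8.0
G1 X0.0 Y0.0
; layer 8
G0 Z27.0
G0 X0.0 Y0.0
G1 X25.0 Y0.0
G1 X25.0 Y8.0
G1 X0.0 Y8.0
G1 X0.0 Y0.0
M2 ; end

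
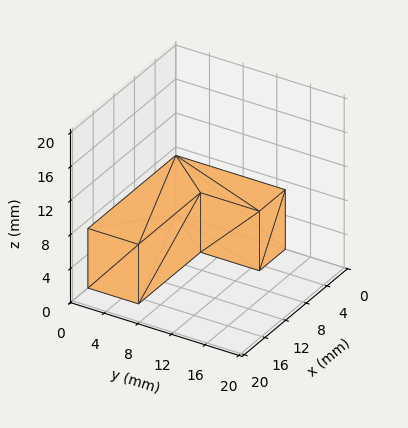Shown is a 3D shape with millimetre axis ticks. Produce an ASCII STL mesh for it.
Reading the render: the shape is an L-shaped prism: outer 17 × 13 mm, arm thicknesses ≈ 6 mm (horizontal) and 5 mm (vertical), extruded 7 mm in z (dimensions read to the nearest mm from the axis ticks). For the STL, each face is triangulated and given an outward normal.

solid part
  facet normal 0.0000 0.0000 -1.0000
    outer loop
      vertex 17.000 6.000 0.000
      vertex 17.000 0.000 0.000
      vertex 0.000 0.000 0.000
    endloop
  endfacet
  facet normal 0.0000 0.0000 -1.0000
    outer loop
      vertex 5.000 6.000 0.000
      vertex 17.000 6.000 0.000
      vertex 0.000 0.000 0.000
    endloop
  endfacet
  facet normal 0.0000 0.0000 -1.0000
    outer loop
      vertex 5.000 13.000 0.000
      vertex 5.000 6.000 0.000
      vertex 0.000 0.000 0.000
    endloop
  endfacet
  facet normal 0.0000 0.0000 -1.0000
    outer loop
      vertex 0.000 13.000 0.000
      vertex 5.000 13.000 0.000
      vertex 0.000 0.000 0.000
    endloop
  endfacet
  facet normal 0.0000 0.0000 1.0000
    outer loop
      vertex 0.000 0.000 7.000
      vertex 17.000 0.000 7.000
      vertex 17.000 6.000 7.000
    endloop
  endfacet
  facet normal 0.0000 0.0000 1.0000
    outer loop
      vertex 0.000 0.000 7.000
      vertex 17.000 6.000 7.000
      vertex 5.000 6.000 7.000
    endloop
  endfacet
  facet normal 0.0000 0.0000 1.0000
    outer loop
      vertex 0.000 0.000 7.000
      vertex 5.000 6.000 7.000
      vertex 5.000 13.000 7.000
    endloop
  endfacet
  facet normal 0.0000 0.0000 1.0000
    outer loop
      vertex 0.000 0.000 7.000
      vertex 5.000 13.000 7.000
      vertex 0.000 13.000 7.000
    endloop
  endfacet
  facet normal 0.0000 -1.0000 0.0000
    outer loop
      vertex 0.000 0.000 0.000
      vertex 17.000 0.000 0.000
      vertex 17.000 0.000 7.000
    endloop
  endfacet
  facet normal 0.0000 -1.0000 0.0000
    outer loop
      vertex 0.000 0.000 0.000
      vertex 17.000 0.000 7.000
      vertex 0.000 0.000 7.000
    endloop
  endfacet
  facet normal 1.0000 0.0000 0.0000
    outer loop
      vertex 17.000 0.000 0.000
      vertex 17.000 6.000 0.000
      vertex 17.000 6.000 7.000
    endloop
  endfacet
  facet normal 1.0000 0.0000 0.0000
    outer loop
      vertex 17.000 0.000 0.000
      vertex 17.000 6.000 7.000
      vertex 17.000 0.000 7.000
    endloop
  endfacet
  facet normal 0.0000 1.0000 0.0000
    outer loop
      vertex 17.000 6.000 0.000
      vertex 5.000 6.000 0.000
      vertex 5.000 6.000 7.000
    endloop
  endfacet
  facet normal 0.0000 1.0000 0.0000
    outer loop
      vertex 17.000 6.000 0.000
      vertex 5.000 6.000 7.000
      vertex 17.000 6.000 7.000
    endloop
  endfacet
  facet normal 1.0000 0.0000 0.0000
    outer loop
      vertex 5.000 6.000 0.000
      vertex 5.000 13.000 0.000
      vertex 5.000 13.000 7.000
    endloop
  endfacet
  facet normal 1.0000 0.0000 0.0000
    outer loop
      vertex 5.000 6.000 0.000
      vertex 5.000 13.000 7.000
      vertex 5.000 6.000 7.000
    endloop
  endfacet
  facet normal 0.0000 1.0000 0.0000
    outer loop
      vertex 5.000 13.000 0.000
      vertex 0.000 13.000 0.000
      vertex 0.000 13.000 7.000
    endloop
  endfacet
  facet normal 0.0000 1.0000 0.0000
    outer loop
      vertex 5.000 13.000 0.000
      vertex 0.000 13.000 7.000
      vertex 5.000 13.000 7.000
    endloop
  endfacet
  facet normal -1.0000 0.0000 0.0000
    outer loop
      vertex 0.000 13.000 0.000
      vertex 0.000 0.000 0.000
      vertex 0.000 0.000 7.000
    endloop
  endfacet
  facet normal -1.0000 0.0000 0.0000
    outer loop
      vertex 0.000 13.000 0.000
      vertex 0.000 0.000 7.000
      vertex 0.000 13.000 7.000
    endloop
  endfacet
endsolid part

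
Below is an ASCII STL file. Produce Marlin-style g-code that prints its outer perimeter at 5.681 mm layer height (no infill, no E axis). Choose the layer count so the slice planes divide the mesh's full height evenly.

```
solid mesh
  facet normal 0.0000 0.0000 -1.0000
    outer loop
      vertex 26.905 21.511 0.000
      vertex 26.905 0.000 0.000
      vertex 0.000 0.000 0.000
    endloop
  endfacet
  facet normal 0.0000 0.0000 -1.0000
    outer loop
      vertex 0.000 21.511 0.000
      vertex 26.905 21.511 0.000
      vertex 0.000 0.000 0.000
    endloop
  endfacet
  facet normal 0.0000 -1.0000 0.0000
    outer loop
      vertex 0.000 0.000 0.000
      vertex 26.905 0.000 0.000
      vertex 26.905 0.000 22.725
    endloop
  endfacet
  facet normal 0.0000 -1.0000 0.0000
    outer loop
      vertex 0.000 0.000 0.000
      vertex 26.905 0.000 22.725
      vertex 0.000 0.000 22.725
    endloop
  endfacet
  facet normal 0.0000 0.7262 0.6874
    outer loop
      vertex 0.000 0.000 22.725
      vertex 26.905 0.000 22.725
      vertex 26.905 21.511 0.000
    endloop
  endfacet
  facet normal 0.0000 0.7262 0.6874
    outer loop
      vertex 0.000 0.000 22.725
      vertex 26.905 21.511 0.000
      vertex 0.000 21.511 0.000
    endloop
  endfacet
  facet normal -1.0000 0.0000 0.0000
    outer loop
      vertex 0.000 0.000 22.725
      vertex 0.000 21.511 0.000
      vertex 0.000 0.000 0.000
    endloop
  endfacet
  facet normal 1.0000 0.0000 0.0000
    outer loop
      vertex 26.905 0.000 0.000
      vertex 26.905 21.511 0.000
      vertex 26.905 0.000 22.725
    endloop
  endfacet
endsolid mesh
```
; perimeter-only toolpath
G21 ; units = mm
G90 ; absolute positioning
G28 ; home
; layer 1
G0 Z5.681
G0 X0.000 Y0.000
G1 X26.905 Y0.000
G1 X26.905 Y16.133
G1 X0.000 Y16.133
G1 X0.000 Y0.000
; layer 2
G0 Z11.363
G0 X0.000 Y0.000
G1 X26.905 Y0.000
G1 X26.905 Y10.755
G1 X0.000 Y10.755
G1 X0.000 Y0.000
; layer 3
G0 Z17.044
G0 X0.000 Y0.000
G1 X26.905 Y0.000
G1 X26.905 Y5.378
G1 X0.000 Y5.378
G1 X0.000 Y0.000
M2 ; end

The solid is a wedge (ramp): 26.9 × 21.5 mm base, rising to 22.7 mm along the y=0 edge and sloping linearly to z=0 at y=21.5. Slicing at Δz = 5.681 mm — 4 equal slices spanning the solid's height, so layer i sits at z = i·h/4 — gives 3 non-empty perimeters. Each is a 4-segment closed polygon; G0 lifts to the layer z and rapids to the start vertex, then G1 traces the edges. The cross-section shrinks linearly with z (the slice at the apex is degenerate and omitted).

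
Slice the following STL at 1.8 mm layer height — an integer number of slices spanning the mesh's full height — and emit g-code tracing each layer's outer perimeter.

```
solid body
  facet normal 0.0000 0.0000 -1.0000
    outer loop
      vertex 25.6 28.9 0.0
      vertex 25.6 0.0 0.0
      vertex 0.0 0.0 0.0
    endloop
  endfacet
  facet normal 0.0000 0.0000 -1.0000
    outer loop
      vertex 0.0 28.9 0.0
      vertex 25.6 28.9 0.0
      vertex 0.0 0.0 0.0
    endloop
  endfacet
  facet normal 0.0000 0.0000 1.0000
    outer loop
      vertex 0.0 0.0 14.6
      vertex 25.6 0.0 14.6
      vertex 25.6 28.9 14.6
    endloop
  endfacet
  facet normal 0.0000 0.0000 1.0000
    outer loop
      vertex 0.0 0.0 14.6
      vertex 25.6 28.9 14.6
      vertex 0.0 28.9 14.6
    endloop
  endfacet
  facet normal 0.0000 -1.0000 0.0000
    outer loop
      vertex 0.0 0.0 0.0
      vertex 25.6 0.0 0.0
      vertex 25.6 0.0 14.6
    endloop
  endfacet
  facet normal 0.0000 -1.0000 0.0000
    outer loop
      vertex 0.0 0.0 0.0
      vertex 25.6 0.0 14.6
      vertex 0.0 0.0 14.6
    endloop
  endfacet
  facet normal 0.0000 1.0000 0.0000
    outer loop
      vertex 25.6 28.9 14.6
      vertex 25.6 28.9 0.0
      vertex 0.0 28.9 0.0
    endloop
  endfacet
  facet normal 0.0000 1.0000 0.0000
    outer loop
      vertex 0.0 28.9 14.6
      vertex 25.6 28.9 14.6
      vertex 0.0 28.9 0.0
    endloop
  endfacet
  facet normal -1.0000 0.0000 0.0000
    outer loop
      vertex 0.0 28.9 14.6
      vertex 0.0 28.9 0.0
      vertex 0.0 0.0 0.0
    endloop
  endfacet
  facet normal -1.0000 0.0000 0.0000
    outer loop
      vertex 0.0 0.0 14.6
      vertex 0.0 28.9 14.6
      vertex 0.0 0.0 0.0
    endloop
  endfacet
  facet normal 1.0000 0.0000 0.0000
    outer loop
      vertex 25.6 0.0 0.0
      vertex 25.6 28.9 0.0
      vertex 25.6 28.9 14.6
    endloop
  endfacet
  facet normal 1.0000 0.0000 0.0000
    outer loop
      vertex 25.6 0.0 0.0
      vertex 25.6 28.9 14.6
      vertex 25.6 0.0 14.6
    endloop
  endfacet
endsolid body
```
; perimeter-only toolpath
G21 ; units = mm
G90 ; absolute positioning
G28 ; home
; layer 1
G0 Z1.8
G0 X0.0 Y0.0
G1 X25.6 Y0.0
G1 X25.6 Y28.9
G1 X0.0 Y28.9
G1 X0.0 Y0.0
; layer 2
G0 Z3.6
G0 X0.0 Y0.0
G1 X25.6 Y0.0
G1 X25.6 Y28.9
G1 X0.0 Y28.9
G1 X0.0 Y0.0
; layer 3
G0 Z5.5
G0 X0.0 Y0.0
G1 X25.6 Y0.0
G1 X25.6 Y28.9
G1 X0.0 Y28.9
G1 X0.0 Y0.0
; layer 4
G0 Z7.3
G0 X0.0 Y0.0
G1 X25.6 Y0.0
G1 X25.6 Y28.9
G1 X0.0 Y28.9
G1 X0.0 Y0.0
; layer 5
G0 Z9.1
G0 X0.0 Y0.0
G1 X25.6 Y0.0
G1 X25.6 Y28.9
G1 X0.0 Y28.9
G1 X0.0 Y0.0
; layer 6
G0 Z10.9
G0 X0.0 Y0.0
G1 X25.6 Y0.0
G1 X25.6 Y28.9
G1 X0.0 Y28.9
G1 X0.0 Y0.0
; layer 7
G0 Z12.8
G0 X0.0 Y0.0
G1 X25.6 Y0.0
G1 X25.6 Y28.9
G1 X0.0 Y28.9
G1 X0.0 Y0.0
; layer 8
G0 Z14.6
G0 X0.0 Y0.0
G1 X25.6 Y0.0
G1 X25.6 Y28.9
G1 X0.0 Y28.9
G1 X0.0 Y0.0
M2 ; end

The solid is a rectangular box, roughly 25.6 × 28.9 mm footprint and 14.6 mm tall. Slicing at Δz = 1.8 mm — 8 equal slices spanning the solid's height, so layer i sits at z = i·h/8 — gives 8 non-empty perimeters. Each is a 4-segment closed polygon; G0 lifts to the layer z and rapids to the start vertex, then G1 traces the edges.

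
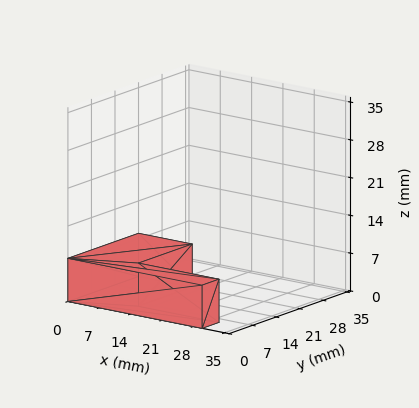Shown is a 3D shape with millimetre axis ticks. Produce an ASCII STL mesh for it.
Reading the render: the shape is an L-shaped prism: outer 30 × 21 mm, arm thicknesses ≈ 5 mm (horizontal) and 12 mm (vertical), extruded 8 mm in z (dimensions read to the nearest mm from the axis ticks). For the STL, each face is triangulated and given an outward normal.

solid part
  facet normal 0.0000 0.0000 -1.0000
    outer loop
      vertex 30.000 5.000 0.000
      vertex 30.000 0.000 0.000
      vertex 0.000 0.000 0.000
    endloop
  endfacet
  facet normal 0.0000 0.0000 -1.0000
    outer loop
      vertex 12.000 5.000 0.000
      vertex 30.000 5.000 0.000
      vertex 0.000 0.000 0.000
    endloop
  endfacet
  facet normal 0.0000 0.0000 -1.0000
    outer loop
      vertex 12.000 21.000 0.000
      vertex 12.000 5.000 0.000
      vertex 0.000 0.000 0.000
    endloop
  endfacet
  facet normal 0.0000 0.0000 -1.0000
    outer loop
      vertex 0.000 21.000 0.000
      vertex 12.000 21.000 0.000
      vertex 0.000 0.000 0.000
    endloop
  endfacet
  facet normal 0.0000 0.0000 1.0000
    outer loop
      vertex 0.000 0.000 8.000
      vertex 30.000 0.000 8.000
      vertex 30.000 5.000 8.000
    endloop
  endfacet
  facet normal 0.0000 0.0000 1.0000
    outer loop
      vertex 0.000 0.000 8.000
      vertex 30.000 5.000 8.000
      vertex 12.000 5.000 8.000
    endloop
  endfacet
  facet normal 0.0000 0.0000 1.0000
    outer loop
      vertex 0.000 0.000 8.000
      vertex 12.000 5.000 8.000
      vertex 12.000 21.000 8.000
    endloop
  endfacet
  facet normal 0.0000 0.0000 1.0000
    outer loop
      vertex 0.000 0.000 8.000
      vertex 12.000 21.000 8.000
      vertex 0.000 21.000 8.000
    endloop
  endfacet
  facet normal 0.0000 -1.0000 0.0000
    outer loop
      vertex 0.000 0.000 0.000
      vertex 30.000 0.000 0.000
      vertex 30.000 0.000 8.000
    endloop
  endfacet
  facet normal 0.0000 -1.0000 0.0000
    outer loop
      vertex 0.000 0.000 0.000
      vertex 30.000 0.000 8.000
      vertex 0.000 0.000 8.000
    endloop
  endfacet
  facet normal 1.0000 0.0000 0.0000
    outer loop
      vertex 30.000 0.000 0.000
      vertex 30.000 5.000 0.000
      vertex 30.000 5.000 8.000
    endloop
  endfacet
  facet normal 1.0000 0.0000 0.0000
    outer loop
      vertex 30.000 0.000 0.000
      vertex 30.000 5.000 8.000
      vertex 30.000 0.000 8.000
    endloop
  endfacet
  facet normal 0.0000 1.0000 0.0000
    outer loop
      vertex 30.000 5.000 0.000
      vertex 12.000 5.000 0.000
      vertex 12.000 5.000 8.000
    endloop
  endfacet
  facet normal 0.0000 1.0000 0.0000
    outer loop
      vertex 30.000 5.000 0.000
      vertex 12.000 5.000 8.000
      vertex 30.000 5.000 8.000
    endloop
  endfacet
  facet normal 1.0000 0.0000 0.0000
    outer loop
      vertex 12.000 5.000 0.000
      vertex 12.000 21.000 0.000
      vertex 12.000 21.000 8.000
    endloop
  endfacet
  facet normal 1.0000 0.0000 0.0000
    outer loop
      vertex 12.000 5.000 0.000
      vertex 12.000 21.000 8.000
      vertex 12.000 5.000 8.000
    endloop
  endfacet
  facet normal 0.0000 1.0000 0.0000
    outer loop
      vertex 12.000 21.000 0.000
      vertex 0.000 21.000 0.000
      vertex 0.000 21.000 8.000
    endloop
  endfacet
  facet normal 0.0000 1.0000 0.0000
    outer loop
      vertex 12.000 21.000 0.000
      vertex 0.000 21.000 8.000
      vertex 12.000 21.000 8.000
    endloop
  endfacet
  facet normal -1.0000 0.0000 0.0000
    outer loop
      vertex 0.000 21.000 0.000
      vertex 0.000 0.000 0.000
      vertex 0.000 0.000 8.000
    endloop
  endfacet
  facet normal -1.0000 0.0000 0.0000
    outer loop
      vertex 0.000 21.000 0.000
      vertex 0.000 0.000 8.000
      vertex 0.000 21.000 8.000
    endloop
  endfacet
endsolid part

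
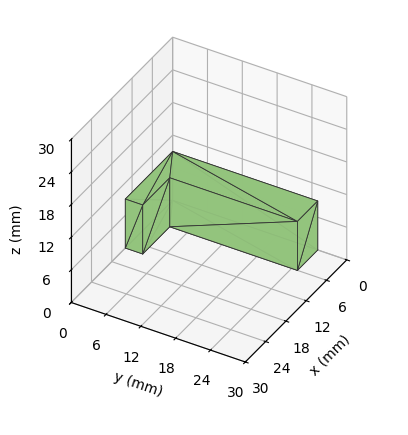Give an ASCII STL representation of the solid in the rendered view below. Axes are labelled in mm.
Reading the render: the shape is an L-shaped prism: outer 14 × 25 mm, arm thicknesses ≈ 3 mm (horizontal) and 6 mm (vertical), extruded 9 mm in z (dimensions read to the nearest mm from the axis ticks). For the STL, each face is triangulated and given an outward normal.

solid part
  facet normal 0.0000 0.0000 -1.0000
    outer loop
      vertex 14.000 3.000 0.000
      vertex 14.000 0.000 0.000
      vertex 0.000 0.000 0.000
    endloop
  endfacet
  facet normal 0.0000 0.0000 -1.0000
    outer loop
      vertex 6.000 3.000 0.000
      vertex 14.000 3.000 0.000
      vertex 0.000 0.000 0.000
    endloop
  endfacet
  facet normal 0.0000 0.0000 -1.0000
    outer loop
      vertex 6.000 25.000 0.000
      vertex 6.000 3.000 0.000
      vertex 0.000 0.000 0.000
    endloop
  endfacet
  facet normal 0.0000 0.0000 -1.0000
    outer loop
      vertex 0.000 25.000 0.000
      vertex 6.000 25.000 0.000
      vertex 0.000 0.000 0.000
    endloop
  endfacet
  facet normal 0.0000 0.0000 1.0000
    outer loop
      vertex 0.000 0.000 9.000
      vertex 14.000 0.000 9.000
      vertex 14.000 3.000 9.000
    endloop
  endfacet
  facet normal 0.0000 0.0000 1.0000
    outer loop
      vertex 0.000 0.000 9.000
      vertex 14.000 3.000 9.000
      vertex 6.000 3.000 9.000
    endloop
  endfacet
  facet normal 0.0000 0.0000 1.0000
    outer loop
      vertex 0.000 0.000 9.000
      vertex 6.000 3.000 9.000
      vertex 6.000 25.000 9.000
    endloop
  endfacet
  facet normal 0.0000 0.0000 1.0000
    outer loop
      vertex 0.000 0.000 9.000
      vertex 6.000 25.000 9.000
      vertex 0.000 25.000 9.000
    endloop
  endfacet
  facet normal 0.0000 -1.0000 0.0000
    outer loop
      vertex 0.000 0.000 0.000
      vertex 14.000 0.000 0.000
      vertex 14.000 0.000 9.000
    endloop
  endfacet
  facet normal 0.0000 -1.0000 0.0000
    outer loop
      vertex 0.000 0.000 0.000
      vertex 14.000 0.000 9.000
      vertex 0.000 0.000 9.000
    endloop
  endfacet
  facet normal 1.0000 0.0000 0.0000
    outer loop
      vertex 14.000 0.000 0.000
      vertex 14.000 3.000 0.000
      vertex 14.000 3.000 9.000
    endloop
  endfacet
  facet normal 1.0000 0.0000 0.0000
    outer loop
      vertex 14.000 0.000 0.000
      vertex 14.000 3.000 9.000
      vertex 14.000 0.000 9.000
    endloop
  endfacet
  facet normal 0.0000 1.0000 0.0000
    outer loop
      vertex 14.000 3.000 0.000
      vertex 6.000 3.000 0.000
      vertex 6.000 3.000 9.000
    endloop
  endfacet
  facet normal 0.0000 1.0000 0.0000
    outer loop
      vertex 14.000 3.000 0.000
      vertex 6.000 3.000 9.000
      vertex 14.000 3.000 9.000
    endloop
  endfacet
  facet normal 1.0000 0.0000 0.0000
    outer loop
      vertex 6.000 3.000 0.000
      vertex 6.000 25.000 0.000
      vertex 6.000 25.000 9.000
    endloop
  endfacet
  facet normal 1.0000 0.0000 0.0000
    outer loop
      vertex 6.000 3.000 0.000
      vertex 6.000 25.000 9.000
      vertex 6.000 3.000 9.000
    endloop
  endfacet
  facet normal 0.0000 1.0000 0.0000
    outer loop
      vertex 6.000 25.000 0.000
      vertex 0.000 25.000 0.000
      vertex 0.000 25.000 9.000
    endloop
  endfacet
  facet normal 0.0000 1.0000 0.0000
    outer loop
      vertex 6.000 25.000 0.000
      vertex 0.000 25.000 9.000
      vertex 6.000 25.000 9.000
    endloop
  endfacet
  facet normal -1.0000 0.0000 0.0000
    outer loop
      vertex 0.000 25.000 0.000
      vertex 0.000 0.000 0.000
      vertex 0.000 0.000 9.000
    endloop
  endfacet
  facet normal -1.0000 0.0000 0.0000
    outer loop
      vertex 0.000 25.000 0.000
      vertex 0.000 0.000 9.000
      vertex 0.000 25.000 9.000
    endloop
  endfacet
endsolid part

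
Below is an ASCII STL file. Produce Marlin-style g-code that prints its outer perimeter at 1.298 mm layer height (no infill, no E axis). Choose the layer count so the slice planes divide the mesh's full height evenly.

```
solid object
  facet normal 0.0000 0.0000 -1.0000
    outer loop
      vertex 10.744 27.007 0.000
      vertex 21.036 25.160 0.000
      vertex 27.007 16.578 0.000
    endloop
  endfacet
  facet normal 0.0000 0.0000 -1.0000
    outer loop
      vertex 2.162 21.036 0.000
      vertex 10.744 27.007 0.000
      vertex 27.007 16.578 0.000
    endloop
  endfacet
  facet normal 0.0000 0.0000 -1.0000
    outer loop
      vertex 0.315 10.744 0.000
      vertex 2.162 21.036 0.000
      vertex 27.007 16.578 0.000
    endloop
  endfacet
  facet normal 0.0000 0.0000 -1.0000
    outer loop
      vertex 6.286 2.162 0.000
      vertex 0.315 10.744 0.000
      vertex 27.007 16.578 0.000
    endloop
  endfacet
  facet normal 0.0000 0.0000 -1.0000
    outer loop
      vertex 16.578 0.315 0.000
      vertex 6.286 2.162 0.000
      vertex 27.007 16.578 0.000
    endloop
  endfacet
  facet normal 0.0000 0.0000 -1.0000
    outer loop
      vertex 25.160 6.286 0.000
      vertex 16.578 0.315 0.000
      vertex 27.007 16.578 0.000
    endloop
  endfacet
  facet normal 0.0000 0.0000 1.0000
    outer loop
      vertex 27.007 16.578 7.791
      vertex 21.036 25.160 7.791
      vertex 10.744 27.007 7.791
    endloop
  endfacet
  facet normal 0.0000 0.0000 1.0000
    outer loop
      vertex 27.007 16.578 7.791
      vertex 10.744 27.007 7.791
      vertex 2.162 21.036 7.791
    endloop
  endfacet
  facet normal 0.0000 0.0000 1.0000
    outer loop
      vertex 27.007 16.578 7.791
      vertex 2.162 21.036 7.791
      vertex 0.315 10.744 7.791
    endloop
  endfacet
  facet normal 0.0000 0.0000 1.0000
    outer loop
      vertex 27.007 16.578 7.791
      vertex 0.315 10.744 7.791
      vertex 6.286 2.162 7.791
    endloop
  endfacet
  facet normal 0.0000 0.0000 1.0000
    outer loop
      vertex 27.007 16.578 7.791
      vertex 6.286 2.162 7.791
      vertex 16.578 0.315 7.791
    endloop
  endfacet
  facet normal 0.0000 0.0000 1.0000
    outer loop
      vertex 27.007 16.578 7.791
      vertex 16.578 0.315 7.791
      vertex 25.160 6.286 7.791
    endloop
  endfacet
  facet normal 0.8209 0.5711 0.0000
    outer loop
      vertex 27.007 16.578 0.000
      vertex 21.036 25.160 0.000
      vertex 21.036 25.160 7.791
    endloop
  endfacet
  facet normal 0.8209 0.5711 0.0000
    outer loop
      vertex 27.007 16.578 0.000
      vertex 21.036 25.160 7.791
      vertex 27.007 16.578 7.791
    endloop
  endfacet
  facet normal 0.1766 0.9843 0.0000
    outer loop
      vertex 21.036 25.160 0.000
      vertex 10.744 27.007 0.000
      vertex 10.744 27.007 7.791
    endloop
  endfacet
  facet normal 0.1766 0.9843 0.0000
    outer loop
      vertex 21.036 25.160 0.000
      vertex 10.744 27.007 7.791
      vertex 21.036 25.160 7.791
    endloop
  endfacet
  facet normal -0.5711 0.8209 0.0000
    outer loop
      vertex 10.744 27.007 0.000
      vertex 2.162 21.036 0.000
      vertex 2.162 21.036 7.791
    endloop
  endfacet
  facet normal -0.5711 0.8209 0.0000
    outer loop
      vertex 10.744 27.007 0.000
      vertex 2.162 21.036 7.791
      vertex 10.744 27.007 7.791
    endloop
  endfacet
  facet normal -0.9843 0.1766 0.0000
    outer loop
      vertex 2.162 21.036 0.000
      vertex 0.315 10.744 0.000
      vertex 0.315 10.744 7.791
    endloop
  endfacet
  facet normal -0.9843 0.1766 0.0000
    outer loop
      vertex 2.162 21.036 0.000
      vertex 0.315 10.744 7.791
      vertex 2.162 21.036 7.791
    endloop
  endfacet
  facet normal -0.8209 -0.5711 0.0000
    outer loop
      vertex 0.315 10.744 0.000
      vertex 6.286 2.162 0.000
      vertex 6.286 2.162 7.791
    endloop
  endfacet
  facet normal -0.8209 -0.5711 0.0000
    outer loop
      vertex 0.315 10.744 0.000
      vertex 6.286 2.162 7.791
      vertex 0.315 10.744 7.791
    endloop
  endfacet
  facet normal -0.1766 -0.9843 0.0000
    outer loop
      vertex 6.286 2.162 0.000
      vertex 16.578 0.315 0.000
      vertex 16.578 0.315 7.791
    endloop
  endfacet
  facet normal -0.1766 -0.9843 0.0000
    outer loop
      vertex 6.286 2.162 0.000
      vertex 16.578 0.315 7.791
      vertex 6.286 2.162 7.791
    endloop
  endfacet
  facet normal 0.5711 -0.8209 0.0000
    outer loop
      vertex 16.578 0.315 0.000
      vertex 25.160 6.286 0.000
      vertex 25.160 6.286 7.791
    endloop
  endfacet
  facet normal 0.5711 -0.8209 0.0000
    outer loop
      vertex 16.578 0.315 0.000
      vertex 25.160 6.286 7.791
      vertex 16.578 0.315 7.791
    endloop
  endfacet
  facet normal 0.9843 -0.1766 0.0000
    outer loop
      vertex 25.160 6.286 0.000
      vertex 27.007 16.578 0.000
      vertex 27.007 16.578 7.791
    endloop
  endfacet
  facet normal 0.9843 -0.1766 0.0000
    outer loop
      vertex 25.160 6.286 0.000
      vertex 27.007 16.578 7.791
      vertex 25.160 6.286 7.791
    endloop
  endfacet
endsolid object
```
; perimeter-only toolpath
G21 ; units = mm
G90 ; absolute positioning
G28 ; home
; layer 1
G0 Z1.298
G0 X27.007 Y16.578
G1 X21.036 Y25.160
G1 X10.744 Y27.007
G1 X2.162 Y21.036
G1 X0.315 Y10.744
G1 X6.286 Y2.162
G1 X16.578 Y0.315
G1 X25.160 Y6.286
G1 X27.007 Y16.578
; layer 2
G0 Z2.597
G0 X27.007 Y16.578
G1 X21.036 Y25.160
G1 X10.744 Y27.007
G1 X2.162 Y21.036
G1 X0.315 Y10.744
G1 X6.286 Y2.162
G1 X16.578 Y0.315
G1 X25.160 Y6.286
G1 X27.007 Y16.578
; layer 3
G0 Z3.896
G0 X27.007 Y16.578
G1 X21.036 Y25.160
G1 X10.744 Y27.007
G1 X2.162 Y21.036
G1 X0.315 Y10.744
G1 X6.286 Y2.162
G1 X16.578 Y0.315
G1 X25.160 Y6.286
G1 X27.007 Y16.578
; layer 4
G0 Z5.194
G0 X27.007 Y16.578
G1 X21.036 Y25.160
G1 X10.744 Y27.007
G1 X2.162 Y21.036
G1 X0.315 Y10.744
G1 X6.286 Y2.162
G1 X16.578 Y0.315
G1 X25.160 Y6.286
G1 X27.007 Y16.578
; layer 5
G0 Z6.492
G0 X27.007 Y16.578
G1 X21.036 Y25.160
G1 X10.744 Y27.007
G1 X2.162 Y21.036
G1 X0.315 Y10.744
G1 X6.286 Y2.162
G1 X16.578 Y0.315
G1 X25.160 Y6.286
G1 X27.007 Y16.578
; layer 6
G0 Z7.791
G0 X27.007 Y16.578
G1 X21.036 Y25.160
G1 X10.744 Y27.007
G1 X2.162 Y21.036
G1 X0.315 Y10.744
G1 X6.286 Y2.162
G1 X16.578 Y0.315
G1 X25.160 Y6.286
G1 X27.007 Y16.578
M2 ; end

The solid is a regular 8-sided prism (a cylinder approximated with 8 flat sides), circumscribed radius ≈ 13.7 mm, height ≈ 7.79 mm. Slicing at Δz = 1.298 mm — 6 equal slices spanning the solid's height, so layer i sits at z = i·h/6 — gives 6 non-empty perimeters. Each is a 8-segment closed polygon; G0 lifts to the layer z and rapids to the start vertex, then G1 traces the edges.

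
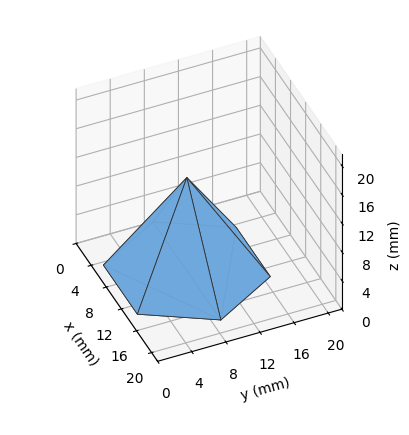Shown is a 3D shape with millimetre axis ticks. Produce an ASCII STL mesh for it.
Reading the render: the shape is a regular 6-sided pyramid, base circumscribed radius ≈ 9 mm, apex at z ≈ 13 mm (dimensions read to the nearest mm from the axis ticks). For the STL, each face is triangulated and given an outward normal.

solid part
  facet normal 0.0000 0.0000 -1.0000
    outer loop
      vertex 4.50 16.79 0.00
      vertex 13.50 16.79 0.00
      vertex 18.00 9.00 0.00
    endloop
  endfacet
  facet normal 0.0000 0.0000 -1.0000
    outer loop
      vertex 0.00 9.00 0.00
      vertex 4.50 16.79 0.00
      vertex 18.00 9.00 0.00
    endloop
  endfacet
  facet normal 0.0000 0.0000 -1.0000
    outer loop
      vertex 4.50 1.21 0.00
      vertex 0.00 9.00 0.00
      vertex 18.00 9.00 0.00
    endloop
  endfacet
  facet normal 0.0000 0.0000 -1.0000
    outer loop
      vertex 13.50 1.21 0.00
      vertex 4.50 1.21 0.00
      vertex 18.00 9.00 0.00
    endloop
  endfacet
  facet normal 0.7427 0.4290 0.5142
    outer loop
      vertex 18.00 9.00 0.00
      vertex 13.50 16.79 0.00
      vertex 9.00 9.00 13.00
    endloop
  endfacet
  facet normal 0.0000 0.8578 0.5140
    outer loop
      vertex 13.50 16.79 0.00
      vertex 4.50 16.79 0.00
      vertex 9.00 9.00 13.00
    endloop
  endfacet
  facet normal -0.7427 0.4290 0.5142
    outer loop
      vertex 4.50 16.79 0.00
      vertex 0.00 9.00 0.00
      vertex 9.00 9.00 13.00
    endloop
  endfacet
  facet normal -0.7427 -0.4290 0.5142
    outer loop
      vertex 0.00 9.00 0.00
      vertex 4.50 1.21 0.00
      vertex 9.00 9.00 13.00
    endloop
  endfacet
  facet normal 0.0000 -0.8578 0.5140
    outer loop
      vertex 4.50 1.21 0.00
      vertex 13.50 1.21 0.00
      vertex 9.00 9.00 13.00
    endloop
  endfacet
  facet normal 0.7427 -0.4290 0.5142
    outer loop
      vertex 13.50 1.21 0.00
      vertex 18.00 9.00 0.00
      vertex 9.00 9.00 13.00
    endloop
  endfacet
endsolid part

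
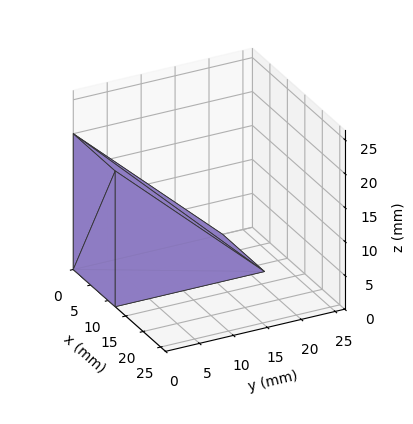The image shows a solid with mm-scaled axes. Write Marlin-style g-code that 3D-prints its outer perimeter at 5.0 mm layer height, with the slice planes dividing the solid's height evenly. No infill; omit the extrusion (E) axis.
Reading the render: the shape is a wedge (ramp): 12 × 22 mm base, rising to 20 mm along the y=0 edge and sloping linearly to z=0 at y=22 (dimensions read to the nearest mm from the axis ticks). For the g-code, the solid's height is divided into equal slices at the stated Δz and each level perimeter traced with G1 moves after a G0 lift.

; perimeter-only toolpath
G21 ; units = mm
G90 ; absolute positioning
G28 ; home
; layer 1
G0 Z5.0
G0 X0.0 Y0.0
G1 X12.0 Y0.0
G1 X12.0 Y16.5
G1 X0.0 Y16.5
G1 X0.0 Y0.0
; layer 2
G0 Z10.0
G0 X0.0 Y0.0
G1 X12.0 Y0.0
G1 X12.0 Y11.0
G1 X0.0 Y11.0
G1 X0.0 Y0.0
; layer 3
G0 Z15.0
G0 X0.0 Y0.0
G1 X12.0 Y0.0
G1 X12.0 Y5.5
G1 X0.0 Y5.5
G1 X0.0 Y0.0
M2 ; end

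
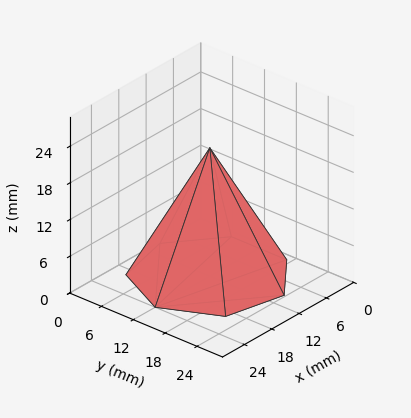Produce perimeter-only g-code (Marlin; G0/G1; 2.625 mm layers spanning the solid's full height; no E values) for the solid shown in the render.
Reading the render: the shape is a regular 7-sided pyramid, base circumscribed radius ≈ 12 mm, apex at z ≈ 21 mm (dimensions read to the nearest mm from the axis ticks). For the g-code, the solid's height is divided into equal slices at the stated Δz and each level perimeter traced with G1 moves after a G0 lift.

; perimeter-only toolpath
G21 ; units = mm
G90 ; absolute positioning
G28 ; home
; layer 1
G0 Z2.625
G0 X22.500 Y12.000
G1 X18.547 Y20.209
G1 X9.664 Y22.237
G1 X2.539 Y16.556
G1 X2.539 Y7.444
G1 X9.664 Y1.763
G1 X18.547 Y3.791
G1 X22.500 Y12.000
; layer 2
G0 Z5.250
G0 X21.000 Y12.000
G1 X17.611 Y19.037
G1 X9.998 Y20.774
G1 X3.891 Y15.905
G1 X3.891 Y8.095
G1 X9.998 Y3.226
G1 X17.611 Y4.963
G1 X21.000 Y12.000
; layer 3
G0 Z7.875
G0 X19.500 Y12.000
G1 X16.676 Y17.864
G1 X10.331 Y19.312
G1 X5.242 Y15.254
G1 X5.242 Y8.746
G1 X10.331 Y4.688
G1 X16.676 Y6.136
G1 X19.500 Y12.000
; layer 4
G0 Z10.500
G0 X18.000 Y12.000
G1 X15.741 Y16.691
G1 X10.665 Y17.849
G1 X6.594 Y14.604
G1 X6.594 Y9.396
G1 X10.665 Y6.151
G1 X15.741 Y7.309
G1 X18.000 Y12.000
; layer 5
G0 Z13.125
G0 X16.500 Y12.000
G1 X14.806 Y15.518
G1 X10.999 Y16.387
G1 X7.946 Y13.953
G1 X7.946 Y10.047
G1 X10.999 Y7.613
G1 X14.806 Y8.482
G1 X16.500 Y12.000
; layer 6
G0 Z15.750
G0 X15.000 Y12.000
G1 X13.870 Y14.346
G1 X11.332 Y14.925
G1 X9.297 Y13.302
G1 X9.297 Y10.698
G1 X11.332 Y9.075
G1 X13.870 Y9.655
G1 X15.000 Y12.000
; layer 7
G0 Z18.375
G0 X13.500 Y12.000
G1 X12.935 Y13.173
G1 X11.666 Y13.462
G1 X10.649 Y12.651
G1 X10.649 Y11.349
G1 X11.666 Y10.538
G1 X12.935 Y10.827
G1 X13.500 Y12.000
M2 ; end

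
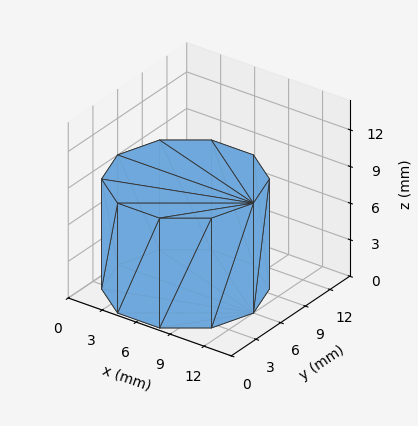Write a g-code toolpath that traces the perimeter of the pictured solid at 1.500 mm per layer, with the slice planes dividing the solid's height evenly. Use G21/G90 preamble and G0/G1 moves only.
Reading the render: the shape is a regular 10-sided prism (a cylinder approximated with 10 flat sides), circumscribed radius ≈ 6 mm, height ≈ 9 mm (dimensions read to the nearest mm from the axis ticks). For the g-code, the solid's height is divided into equal slices at the stated Δz and each level perimeter traced with G1 moves after a G0 lift.

; perimeter-only toolpath
G21 ; units = mm
G90 ; absolute positioning
G28 ; home
; layer 1
G0 Z1.500
G0 X12.000 Y6.000
G1 X10.854 Y9.527
G1 X7.854 Y11.706
G1 X4.146 Y11.706
G1 X1.146 Y9.527
G1 X0.000 Y6.000
G1 X1.146 Y2.473
G1 X4.146 Y0.294
G1 X7.854 Y0.294
G1 X10.854 Y2.473
G1 X12.000 Y6.000
; layer 2
G0 Z3.000
G0 X12.000 Y6.000
G1 X10.854 Y9.527
G1 X7.854 Y11.706
G1 X4.146 Y11.706
G1 X1.146 Y9.527
G1 X0.000 Y6.000
G1 X1.146 Y2.473
G1 X4.146 Y0.294
G1 X7.854 Y0.294
G1 X10.854 Y2.473
G1 X12.000 Y6.000
; layer 3
G0 Z4.500
G0 X12.000 Y6.000
G1 X10.854 Y9.527
G1 X7.854 Y11.706
G1 X4.146 Y11.706
G1 X1.146 Y9.527
G1 X0.000 Y6.000
G1 X1.146 Y2.473
G1 X4.146 Y0.294
G1 X7.854 Y0.294
G1 X10.854 Y2.473
G1 X12.000 Y6.000
; layer 4
G0 Z6.000
G0 X12.000 Y6.000
G1 X10.854 Y9.527
G1 X7.854 Y11.706
G1 X4.146 Y11.706
G1 X1.146 Y9.527
G1 X0.000 Y6.000
G1 X1.146 Y2.473
G1 X4.146 Y0.294
G1 X7.854 Y0.294
G1 X10.854 Y2.473
G1 X12.000 Y6.000
; layer 5
G0 Z7.500
G0 X12.000 Y6.000
G1 X10.854 Y9.527
G1 X7.854 Y11.706
G1 X4.146 Y11.706
G1 X1.146 Y9.527
G1 X0.000 Y6.000
G1 X1.146 Y2.473
G1 X4.146 Y0.294
G1 X7.854 Y0.294
G1 X10.854 Y2.473
G1 X12.000 Y6.000
; layer 6
G0 Z9.000
G0 X12.000 Y6.000
G1 X10.854 Y9.527
G1 X7.854 Y11.706
G1 X4.146 Y11.706
G1 X1.146 Y9.527
G1 X0.000 Y6.000
G1 X1.146 Y2.473
G1 X4.146 Y0.294
G1 X7.854 Y0.294
G1 X10.854 Y2.473
G1 X12.000 Y6.000
M2 ; end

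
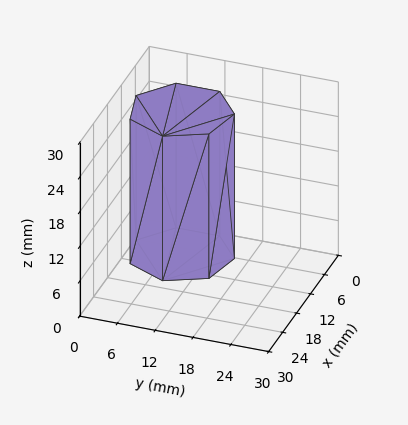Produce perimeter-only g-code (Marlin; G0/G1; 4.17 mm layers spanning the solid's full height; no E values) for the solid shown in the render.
Reading the render: the shape is a regular 7-sided prism (a cylinder approximated with 7 flat sides), circumscribed radius ≈ 8 mm, height ≈ 25 mm (dimensions read to the nearest mm from the axis ticks). For the g-code, the solid's height is divided into equal slices at the stated Δz and each level perimeter traced with G1 moves after a G0 lift.

; perimeter-only toolpath
G21 ; units = mm
G90 ; absolute positioning
G28 ; home
; layer 1
G0 Z4.17
G0 X16.00 Y8.00
G1 X12.99 Y14.25
G1 X6.22 Y15.80
G1 X0.79 Y11.47
G1 X0.79 Y4.53
G1 X6.22 Y0.20
G1 X12.99 Y1.75
G1 X16.00 Y8.00
; layer 2
G0 Z8.33
G0 X16.00 Y8.00
G1 X12.99 Y14.25
G1 X6.22 Y15.80
G1 X0.79 Y11.47
G1 X0.79 Y4.53
G1 X6.22 Y0.20
G1 X12.99 Y1.75
G1 X16.00 Y8.00
; layer 3
G0 Z12.50
G0 X16.00 Y8.00
G1 X12.99 Y14.25
G1 X6.22 Y15.80
G1 X0.79 Y11.47
G1 X0.79 Y4.53
G1 X6.22 Y0.20
G1 X12.99 Y1.75
G1 X16.00 Y8.00
; layer 4
G0 Z16.67
G0 X16.00 Y8.00
G1 X12.99 Y14.25
G1 X6.22 Y15.80
G1 X0.79 Y11.47
G1 X0.79 Y4.53
G1 X6.22 Y0.20
G1 X12.99 Y1.75
G1 X16.00 Y8.00
; layer 5
G0 Z20.83
G0 X16.00 Y8.00
G1 X12.99 Y14.25
G1 X6.22 Y15.80
G1 X0.79 Y11.47
G1 X0.79 Y4.53
G1 X6.22 Y0.20
G1 X12.99 Y1.75
G1 X16.00 Y8.00
; layer 6
G0 Z25.00
G0 X16.00 Y8.00
G1 X12.99 Y14.25
G1 X6.22 Y15.80
G1 X0.79 Y11.47
G1 X0.79 Y4.53
G1 X6.22 Y0.20
G1 X12.99 Y1.75
G1 X16.00 Y8.00
M2 ; end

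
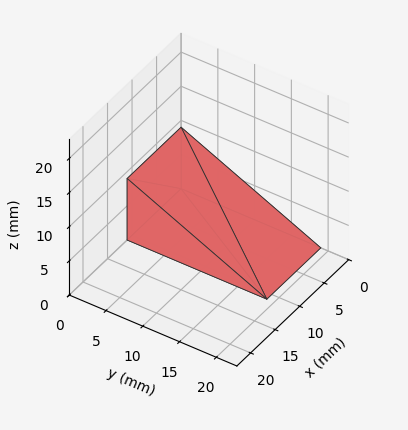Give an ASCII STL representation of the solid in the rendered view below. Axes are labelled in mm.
Reading the render: the shape is a wedge (ramp): 11 × 19 mm base, rising to 9 mm along the y=0 edge and sloping linearly to z=0 at y=19 (dimensions read to the nearest mm from the axis ticks). For the STL, each face is triangulated and given an outward normal.

solid part
  facet normal 0.0000 0.0000 -1.0000
    outer loop
      vertex 11.00 19.00 0.00
      vertex 11.00 0.00 0.00
      vertex 0.00 0.00 0.00
    endloop
  endfacet
  facet normal 0.0000 0.0000 -1.0000
    outer loop
      vertex 0.00 19.00 0.00
      vertex 11.00 19.00 0.00
      vertex 0.00 0.00 0.00
    endloop
  endfacet
  facet normal 0.0000 -1.0000 0.0000
    outer loop
      vertex 0.00 0.00 0.00
      vertex 11.00 0.00 0.00
      vertex 11.00 0.00 9.00
    endloop
  endfacet
  facet normal 0.0000 -1.0000 0.0000
    outer loop
      vertex 0.00 0.00 0.00
      vertex 11.00 0.00 9.00
      vertex 0.00 0.00 9.00
    endloop
  endfacet
  facet normal 0.0000 0.4281 0.9037
    outer loop
      vertex 0.00 0.00 9.00
      vertex 11.00 0.00 9.00
      vertex 11.00 19.00 0.00
    endloop
  endfacet
  facet normal 0.0000 0.4281 0.9037
    outer loop
      vertex 0.00 0.00 9.00
      vertex 11.00 19.00 0.00
      vertex 0.00 19.00 0.00
    endloop
  endfacet
  facet normal -1.0000 0.0000 0.0000
    outer loop
      vertex 0.00 0.00 9.00
      vertex 0.00 19.00 0.00
      vertex 0.00 0.00 0.00
    endloop
  endfacet
  facet normal 1.0000 0.0000 0.0000
    outer loop
      vertex 11.00 0.00 0.00
      vertex 11.00 19.00 0.00
      vertex 11.00 0.00 9.00
    endloop
  endfacet
endsolid part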